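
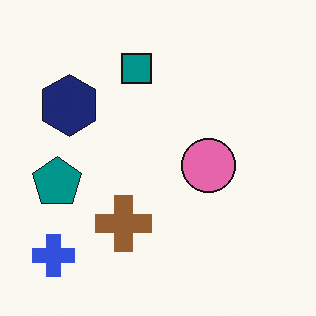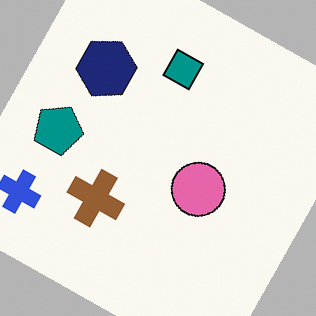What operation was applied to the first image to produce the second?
The second image is the first rotated clockwise by a clearly visible amount.

Every shape is tilted by the same angle and the image corners show triangular fill wedges — a whole-image rotation by a non-right angle.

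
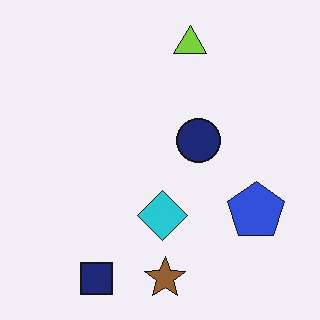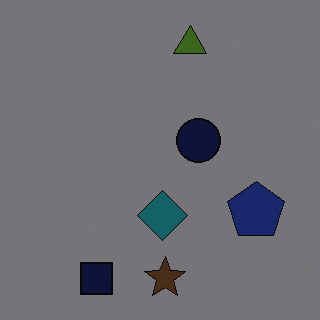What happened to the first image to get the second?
The transformation is: substantially darkened.

Every pixel — background and shapes alike — is uniformly darkened.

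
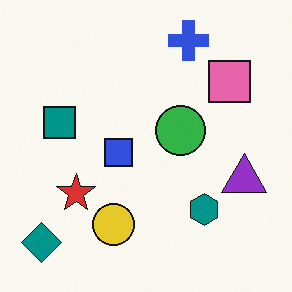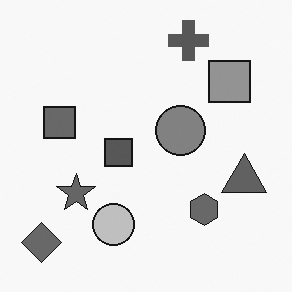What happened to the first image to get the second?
The image was converted to grayscale.

All color is removed — every shape is now a shade of grey.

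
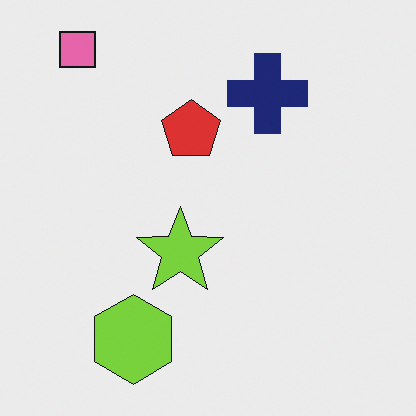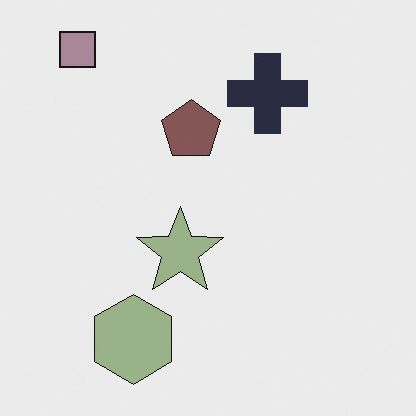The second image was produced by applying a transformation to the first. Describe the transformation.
Heavily desaturated.

All colors are more muted and greyish — a global saturation change.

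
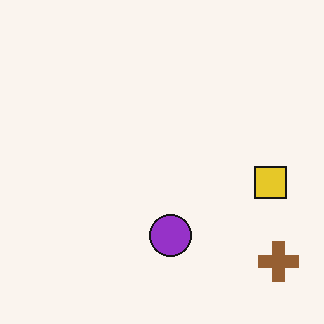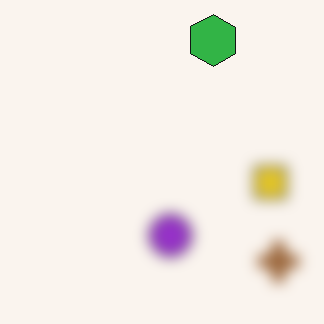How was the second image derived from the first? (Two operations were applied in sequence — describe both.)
This is the original image strongly gaussian-blurred, then overlaid with an additional green hexagon.

Shape edges and outlines are uniformly softened across the whole image. A green hexagon appears in the second image that is absent from the first.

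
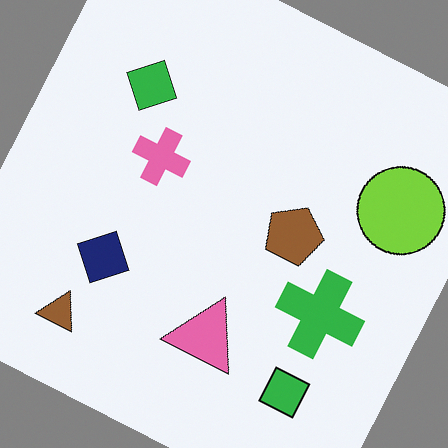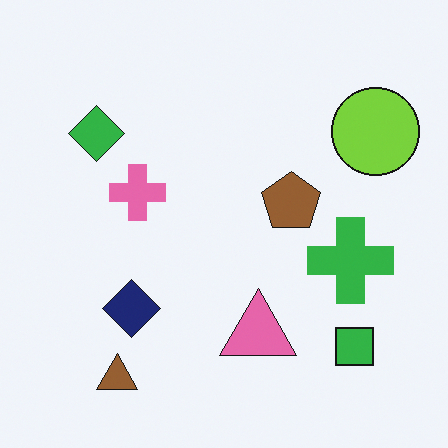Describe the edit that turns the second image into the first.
Rotated clockwise by a moderate amount.

Every shape is tilted by the same angle and the image corners show triangular fill wedges — a whole-image rotation by a non-right angle.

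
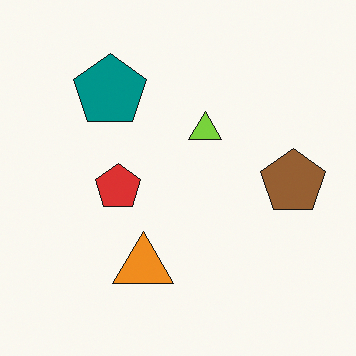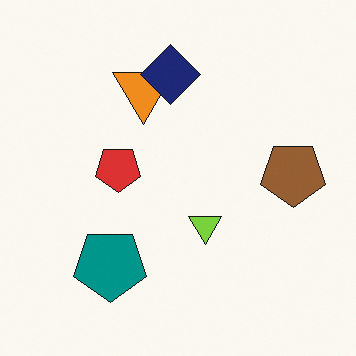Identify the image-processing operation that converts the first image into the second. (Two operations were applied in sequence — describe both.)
Flipped vertically (top ↔ bottom), then overlaid with an additional navy diamond.

The orange triangle is in the bottom of the first image and the top of the second — shapes on opposite sides of the horizontal midline have swapped in a mirror flip. A navy diamond appears in the second image that is absent from the first.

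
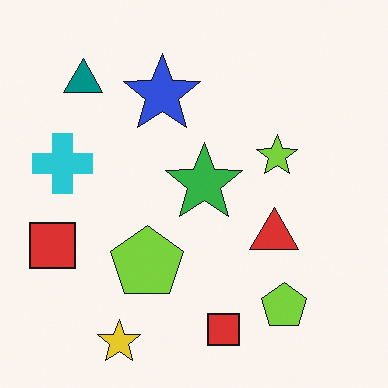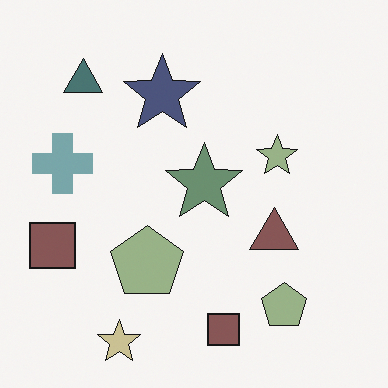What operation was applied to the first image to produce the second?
This is the original image heavily desaturated.

All colors are more muted and greyish — a global saturation change.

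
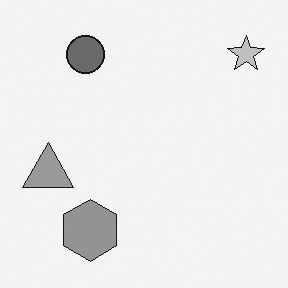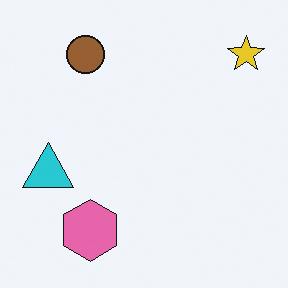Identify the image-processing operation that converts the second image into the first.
The first image is the second converted to grayscale.

All color is removed — every shape is now a shade of grey.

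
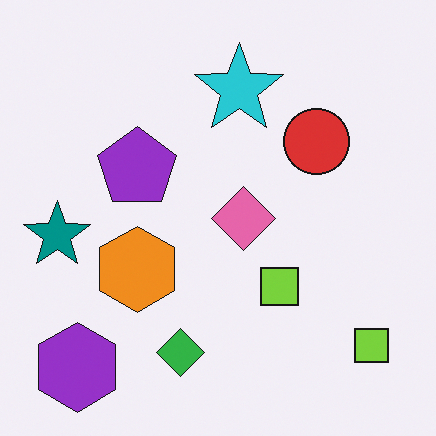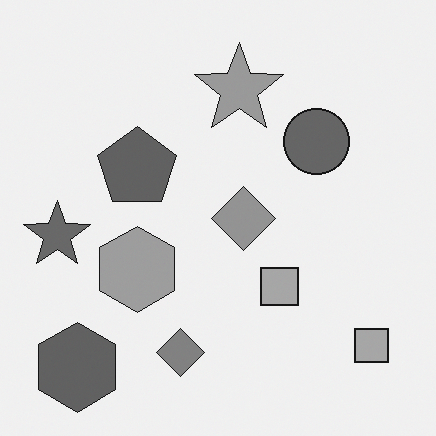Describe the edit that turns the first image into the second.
It was converted to grayscale.

All color is removed — every shape is now a shade of grey.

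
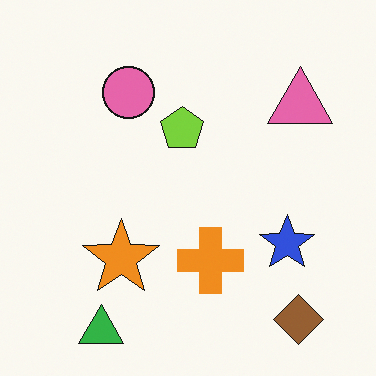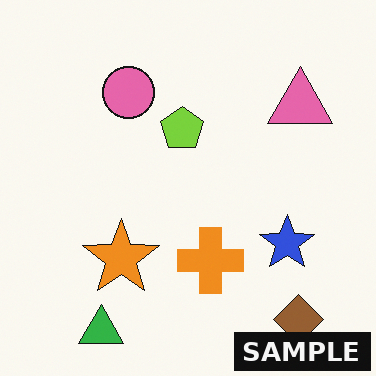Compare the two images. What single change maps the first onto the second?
The second image is the first watermarked with the text "SAMPLE" in the lower-right corner.

A dark label reading "SAMPLE" appears in the lower-right corner.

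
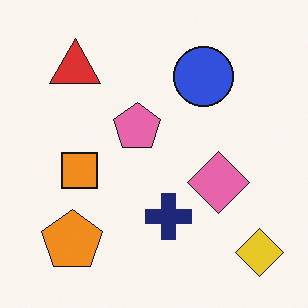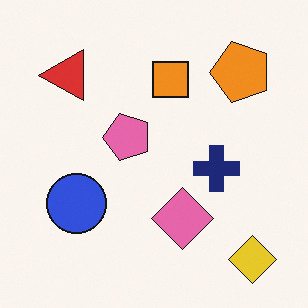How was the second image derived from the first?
This is the original image transposed (reflected across the top-left ↔ bottom-right diagonal).

Shapes have swapped their row and column positions — what was in the top-right is now in the bottom-left — a diagonal reflection.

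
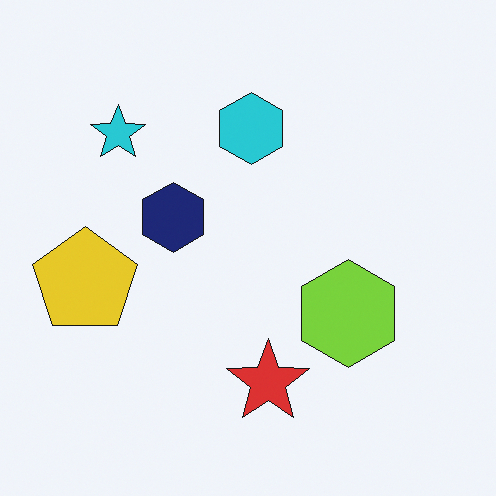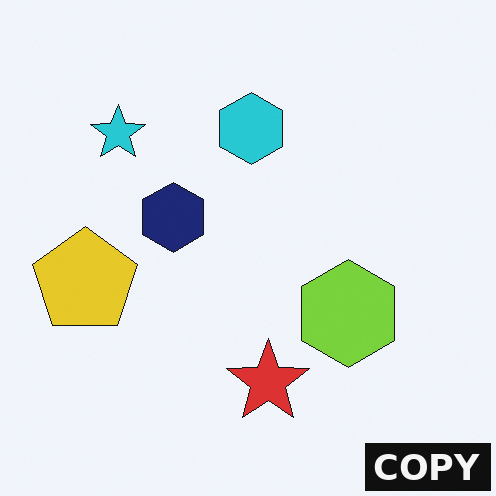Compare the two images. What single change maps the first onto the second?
It was watermarked with the text "COPY" in the lower-right corner.

A dark label reading "COPY" appears in the lower-right corner.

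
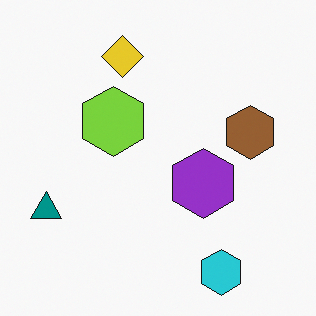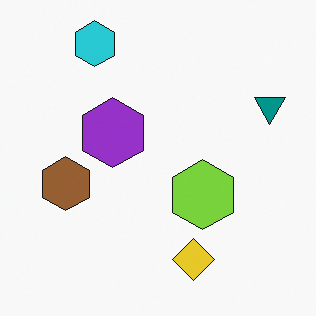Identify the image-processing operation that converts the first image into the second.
This is the original image rotated 180°.

The cyan hexagon sits in the bottom-right of the first image and the top-left of the second — consistent with a whole-image 180° rotation.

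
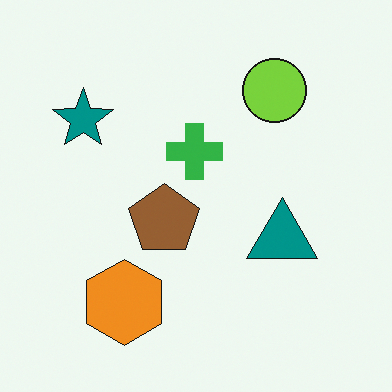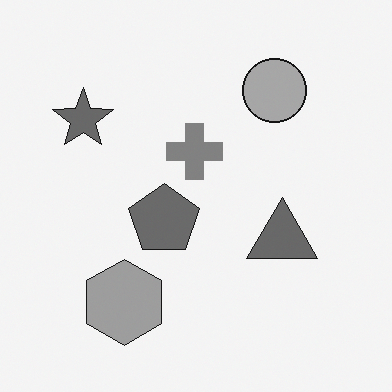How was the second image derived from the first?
This is the original image converted to grayscale.

All color is removed — every shape is now a shade of grey.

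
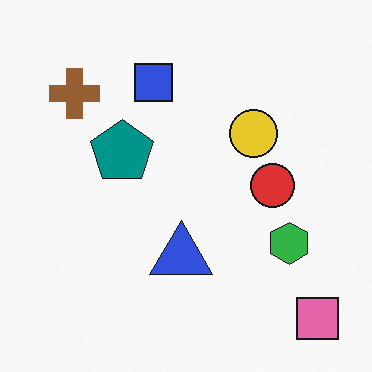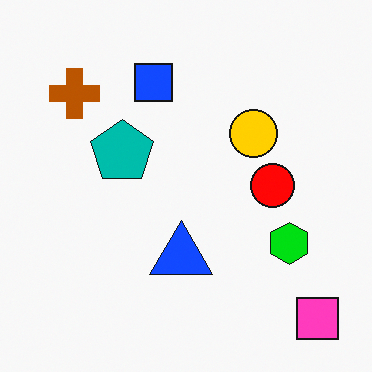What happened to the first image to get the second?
This is the original image heavily oversaturated.

All colors are more vivid — a global saturation change.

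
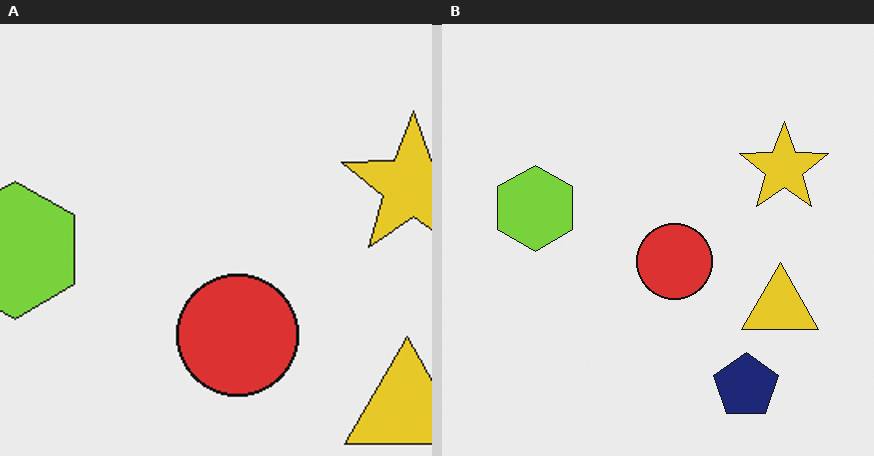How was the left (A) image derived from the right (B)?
The image was cropped slightly and scaled back up.

The visible shapes are larger and the field of view is narrower; shapes near the original edges may be partly or wholly outside the frame — a crop-and-rescale.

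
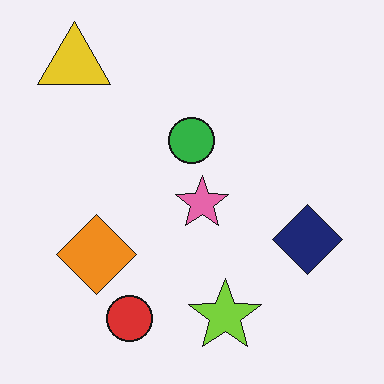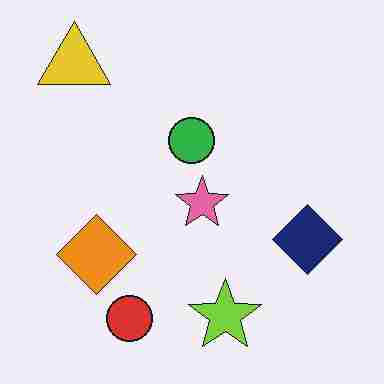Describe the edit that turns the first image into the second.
The image was degraded with heavy JPEG compression.

Blocky 8×8 compression artifacts appear around shape edges and the flat background shows ringing — characteristic JPEG degradation.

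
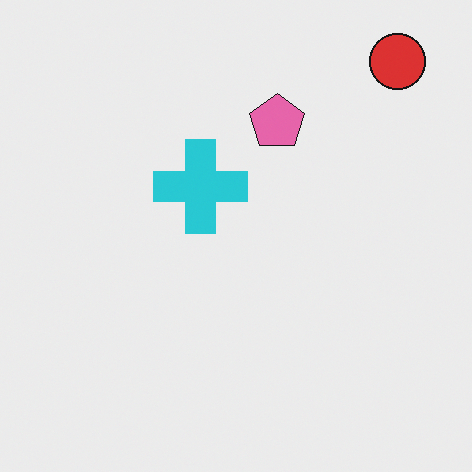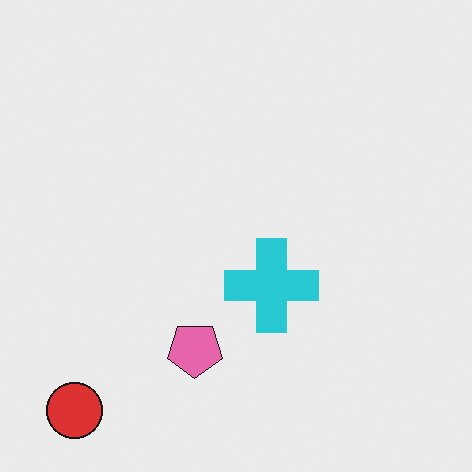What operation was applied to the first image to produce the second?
It was rotated 180°.

The red circle sits in the top-right of the first image and the bottom-left of the second — consistent with a whole-image 180° rotation.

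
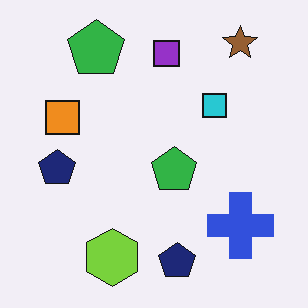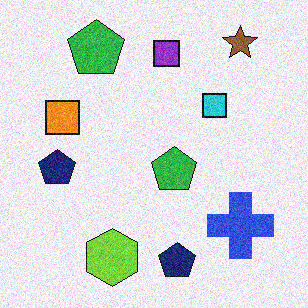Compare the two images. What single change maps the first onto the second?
It was degraded with visible gaussian noise.

Random speckle covers the whole image, including the flat background.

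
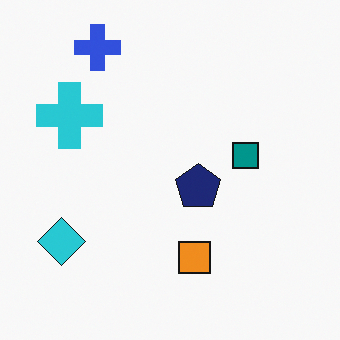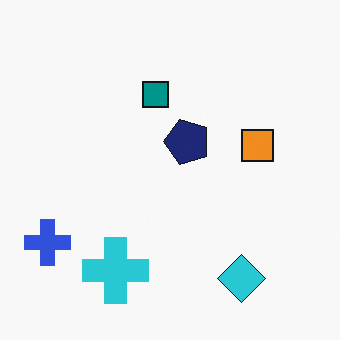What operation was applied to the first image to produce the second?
Rotated 90° counter-clockwise.

The blue cross sits in the top-left of the first image and the bottom-left of the second — consistent with a whole-image 90° counter-clockwise rotation.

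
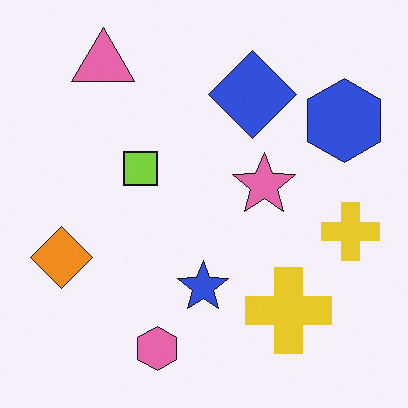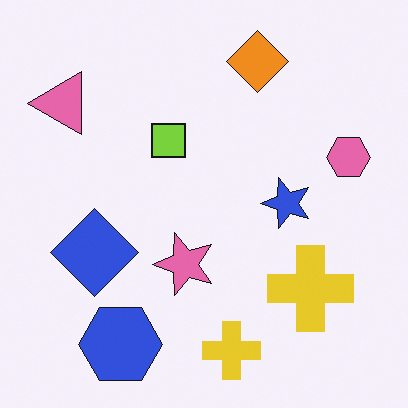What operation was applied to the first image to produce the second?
Transposed (reflected across the top-left ↔ bottom-right diagonal).

Shapes have swapped their row and column positions — what was in the top-right is now in the bottom-left — a diagonal reflection.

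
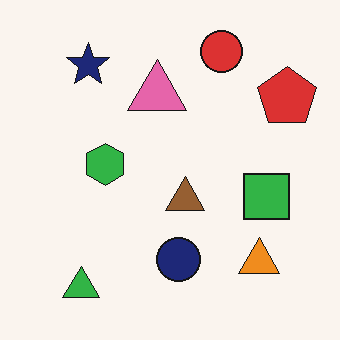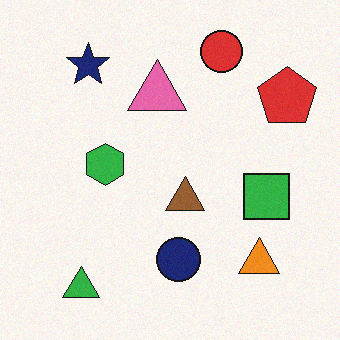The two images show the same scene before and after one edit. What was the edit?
Degraded with light additive noise.

Random speckle covers the whole image, including the flat background.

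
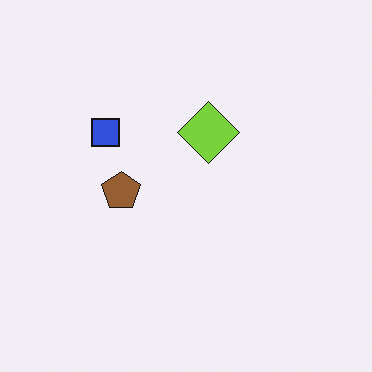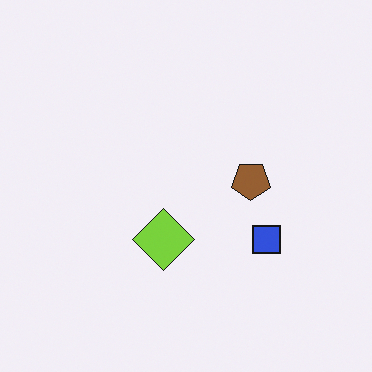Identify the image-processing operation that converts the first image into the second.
Rotated 180°.

The blue square sits in the left of the first image and the right of the second — consistent with a whole-image 180° rotation.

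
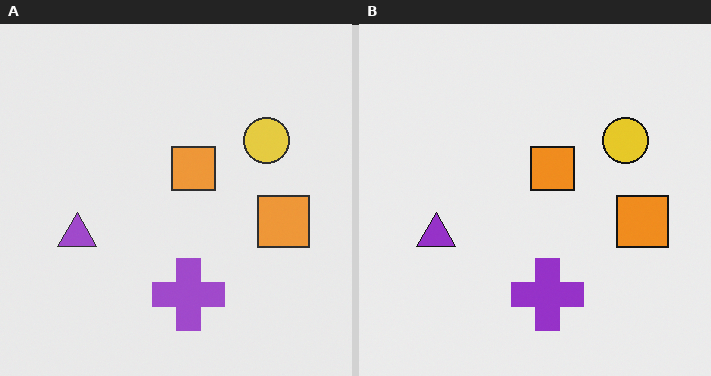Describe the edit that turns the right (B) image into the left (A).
The image was given slightly reduced contrast.

Tones are pushed toward mid-grey across the whole image — a global contrast change.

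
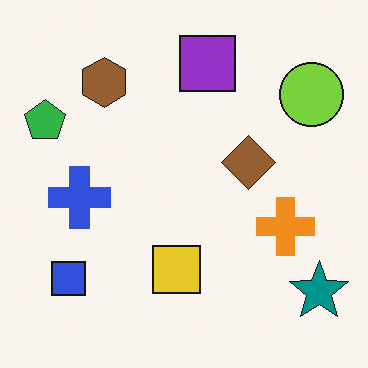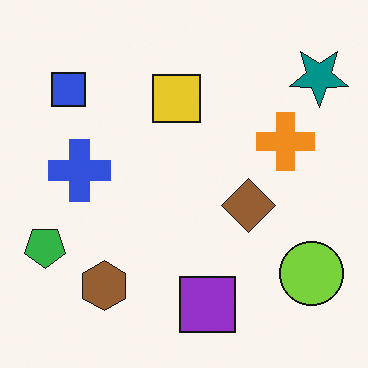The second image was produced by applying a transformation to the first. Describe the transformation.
The transformation is: flipped vertically (top ↔ bottom).

The purple square is in the top of the first image and the bottom of the second — shapes on opposite sides of the horizontal midline have swapped in a mirror flip.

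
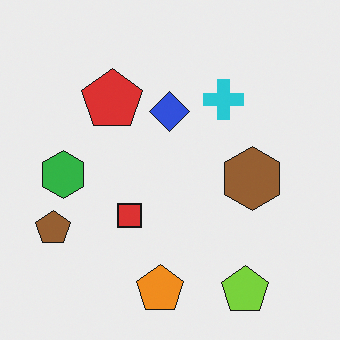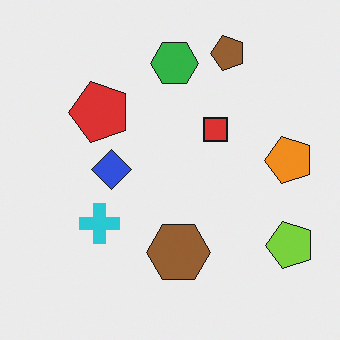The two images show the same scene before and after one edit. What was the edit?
The transformation is: transposed (reflected across the top-left ↔ bottom-right diagonal).

Shapes have swapped their row and column positions — what was in the top-right is now in the bottom-left — a diagonal reflection.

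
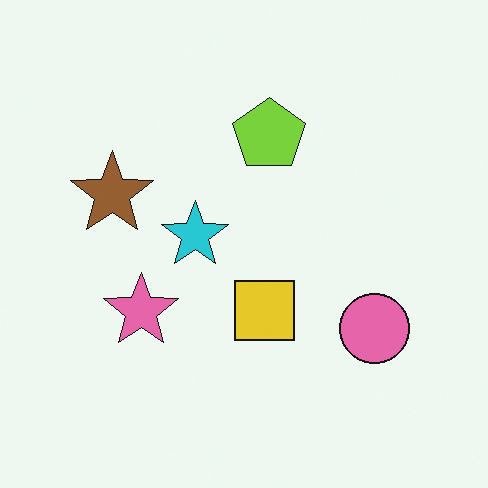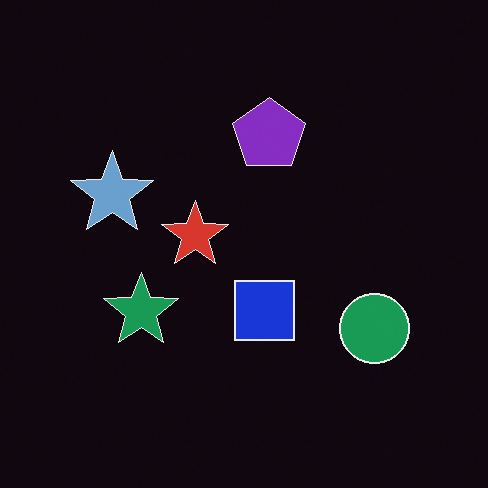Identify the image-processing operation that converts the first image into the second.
The transformation is: color-inverted (negative).

The light background has become dark and every shape's color is its complement — a photographic negative.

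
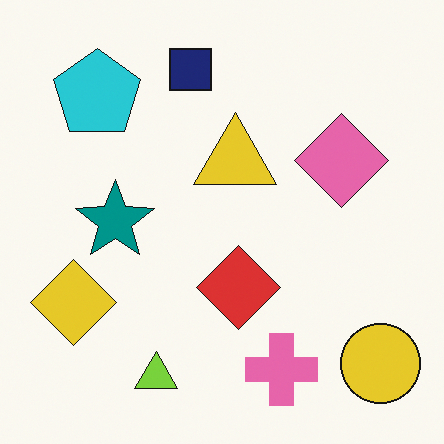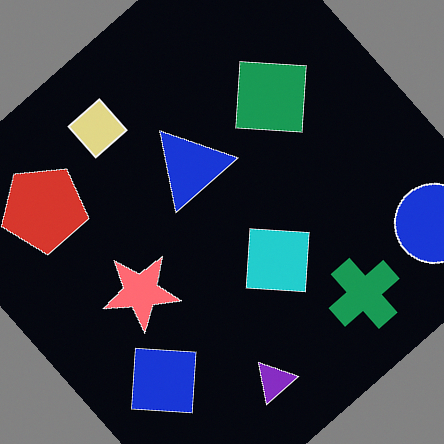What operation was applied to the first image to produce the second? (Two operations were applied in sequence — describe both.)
The image was color-inverted (negative), then rotated counter-clockwise by a large amount — several tens of degrees.

The light background has become dark and every shape's color is its complement — a photographic negative. Every shape is tilted by the same angle and the image corners show triangular fill wedges — a whole-image rotation by a non-right angle.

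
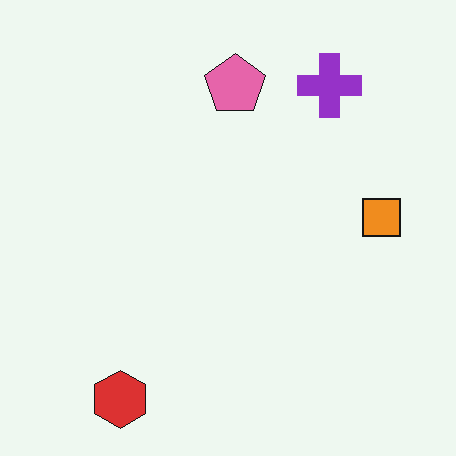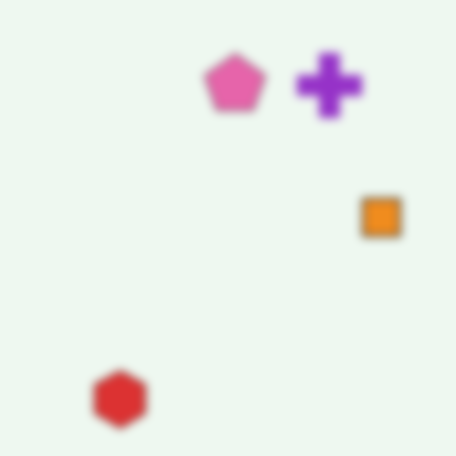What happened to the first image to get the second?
Moderately blurred.

Shape edges and outlines are uniformly softened across the whole image.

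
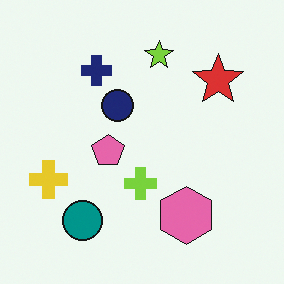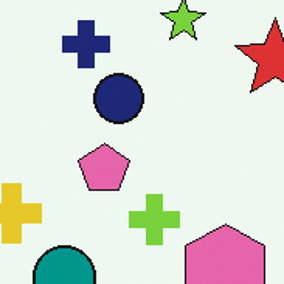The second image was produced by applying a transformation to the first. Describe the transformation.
The transformation is: cropped to a modestly smaller region and rescaled.

The visible shapes are larger and the field of view is narrower; shapes near the original edges may be partly or wholly outside the frame — a crop-and-rescale.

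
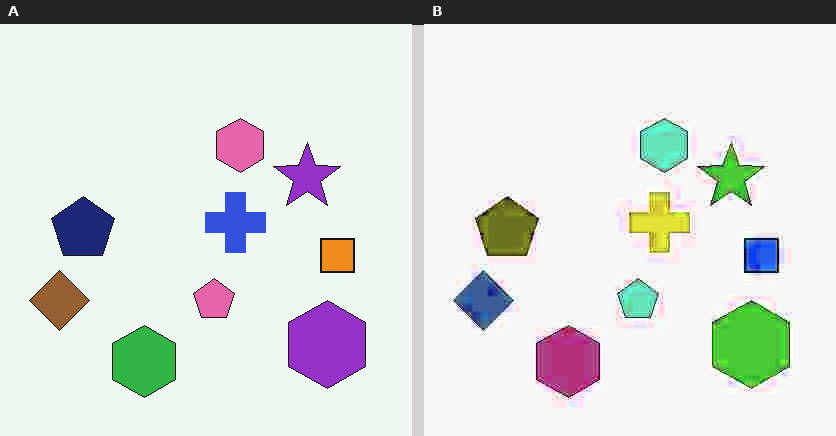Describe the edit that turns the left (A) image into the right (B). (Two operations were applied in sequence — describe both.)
The transformation is: heavily JPEG-compressed with obvious blocking artifacts, then hue-shifted through roughly half the color wheel.

Blocky 8×8 compression artifacts appear around shape edges and the flat background shows ringing — characteristic JPEG degradation. Every shape's color has rotated by the same amount around the hue wheel — a uniform hue shift.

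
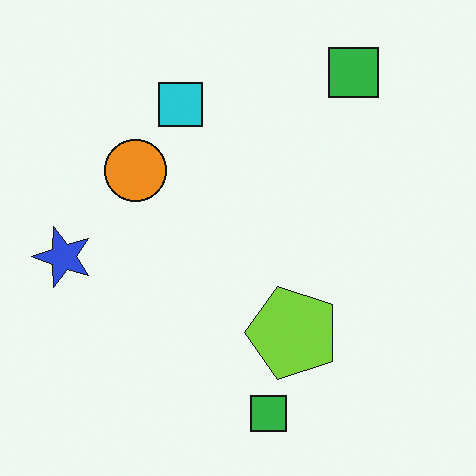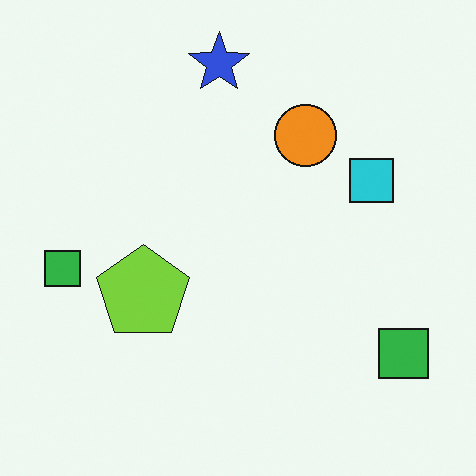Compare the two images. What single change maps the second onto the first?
The first image is the second rotated 90° counter-clockwise.

The blue star sits in the top of the second image and the left of the first — consistent with a whole-image 90° counter-clockwise rotation.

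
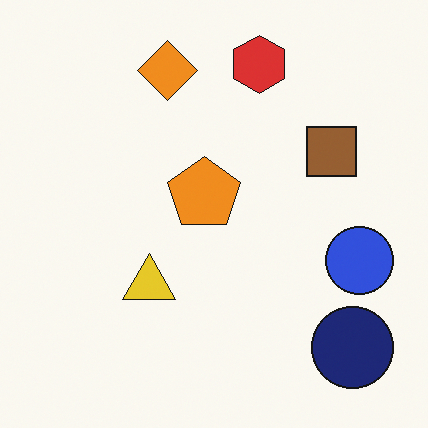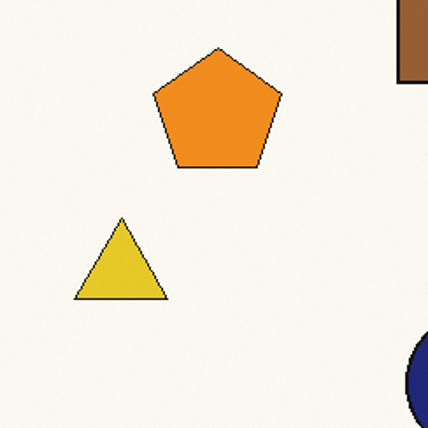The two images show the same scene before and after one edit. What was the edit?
Cropped tightly and scaled back up.

The visible shapes are larger and the field of view is narrower; shapes near the original edges may be partly or wholly outside the frame — a crop-and-rescale.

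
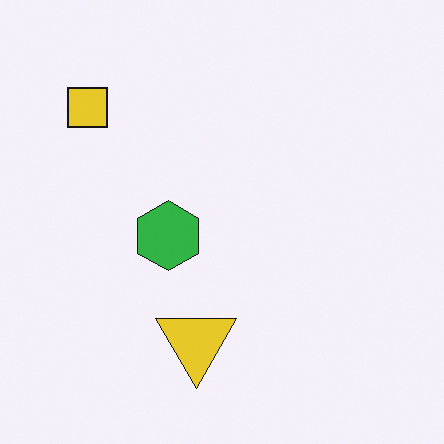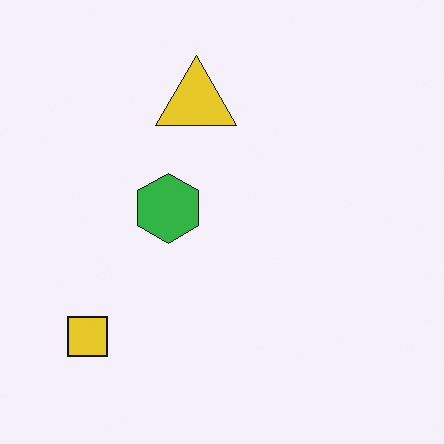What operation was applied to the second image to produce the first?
The image was flipped vertically (top ↔ bottom).

The yellow triangle is in the top of the second image and the bottom of the first — shapes on opposite sides of the horizontal midline have swapped in a mirror flip.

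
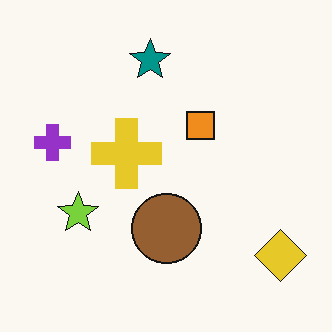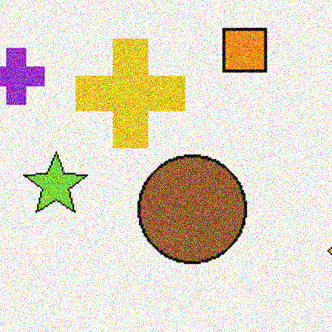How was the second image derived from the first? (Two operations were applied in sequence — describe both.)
This is the original image cropped slightly and scaled back up, then degraded with heavy additive noise.

The visible shapes are larger and the field of view is narrower; shapes near the original edges may be partly or wholly outside the frame — a crop-and-rescale. Random speckle covers the whole image, including the flat background.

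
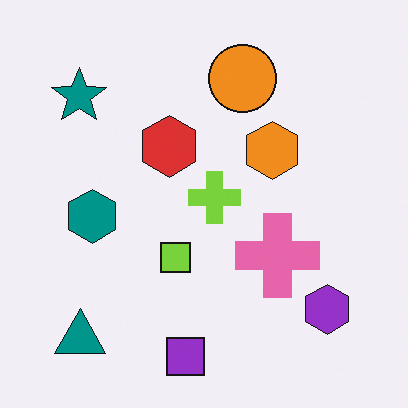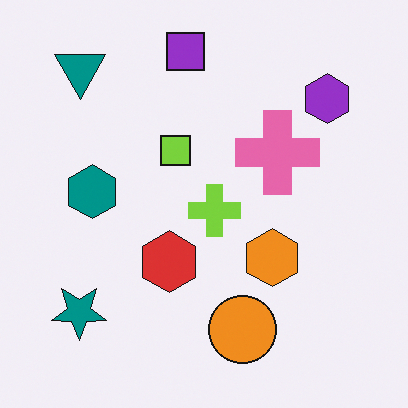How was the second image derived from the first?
The image was flipped vertically (top ↔ bottom).

The purple square is in the bottom of the first image and the top of the second — shapes on opposite sides of the horizontal midline have swapped in a mirror flip.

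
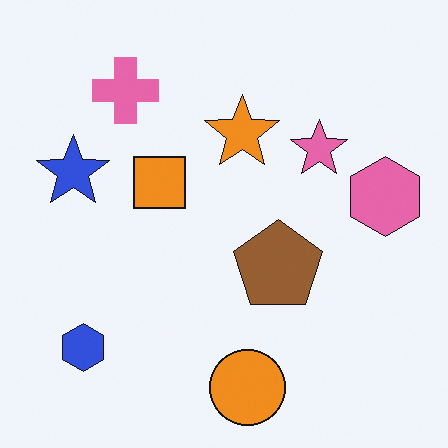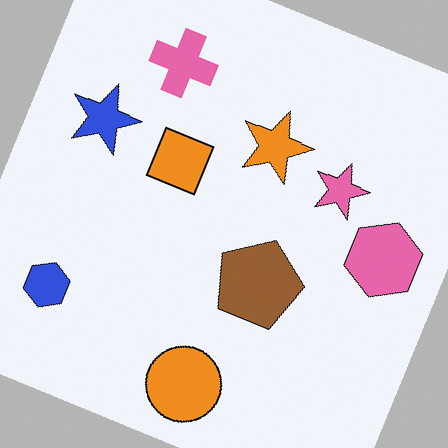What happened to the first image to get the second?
The image was rotated clockwise by a clearly visible amount.

Every shape is tilted by the same angle and the image corners show triangular fill wedges — a whole-image rotation by a non-right angle.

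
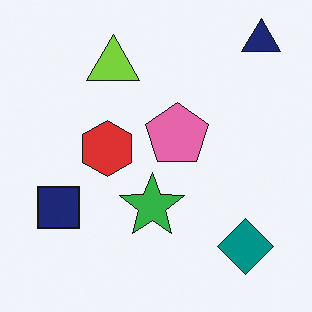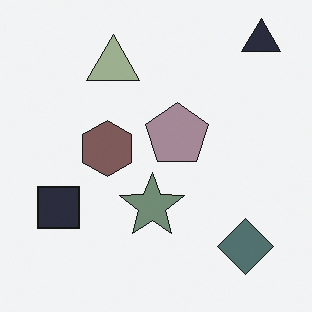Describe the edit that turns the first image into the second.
The image was made much more muted (saturation change).

All colors are more muted and greyish — a global saturation change.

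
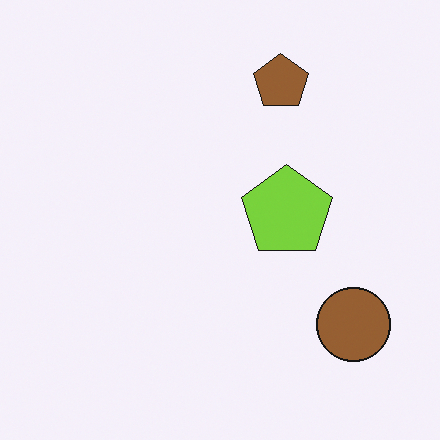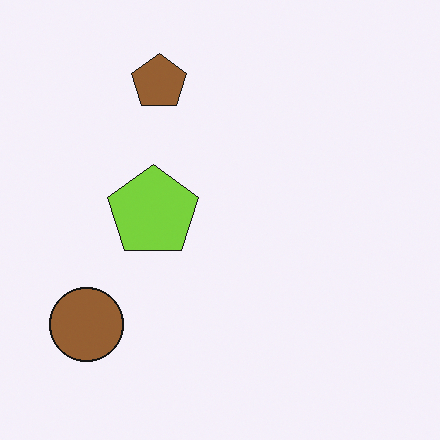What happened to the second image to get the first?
This is the original image flipped horizontally (left ↔ right).

The brown circle is in the bottom-left of the second image and the bottom-right of the first — shapes on opposite sides of the vertical midline have swapped in a mirror flip.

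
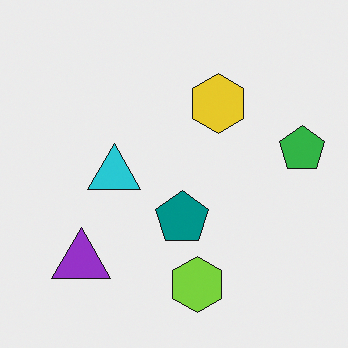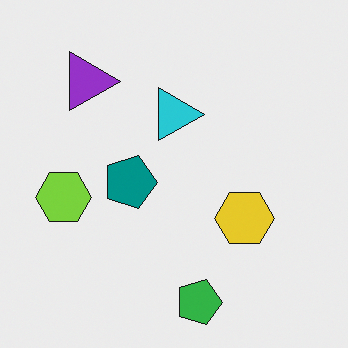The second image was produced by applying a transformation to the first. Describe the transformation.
Rotated 90° clockwise.

The green pentagon sits in the right of the first image and the bottom of the second — consistent with a whole-image 90° clockwise rotation.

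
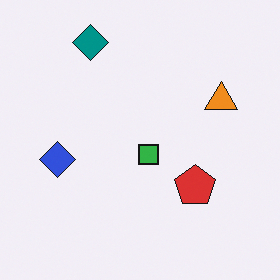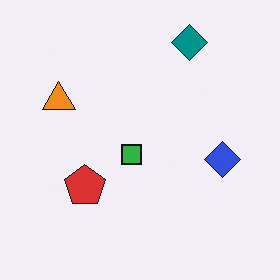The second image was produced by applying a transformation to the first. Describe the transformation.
It was flipped horizontally (left ↔ right).

The blue diamond is in the left of the first image and the right of the second — shapes on opposite sides of the vertical midline have swapped in a mirror flip.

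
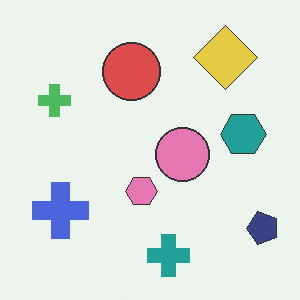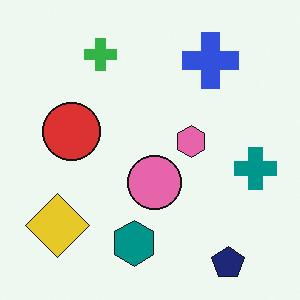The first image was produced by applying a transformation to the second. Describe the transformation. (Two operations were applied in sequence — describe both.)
The first image is the second transposed (reflected across the top-left ↔ bottom-right diagonal), then given slightly reduced contrast.

Shapes have swapped their row and column positions — what was in the top-right is now in the bottom-left — a diagonal reflection. Tones are pushed toward mid-grey across the whole image — a global contrast change.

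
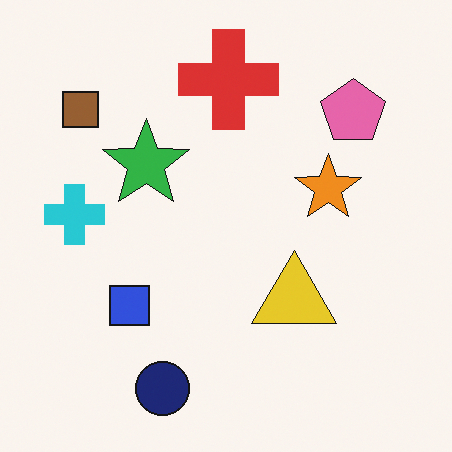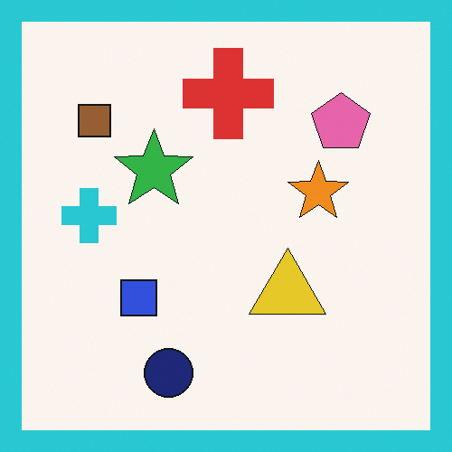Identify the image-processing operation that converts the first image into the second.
The transformation is: framed with a cyan border.

A solid cyan frame runs around the edge of the second image, with the content slightly shrunk inside it.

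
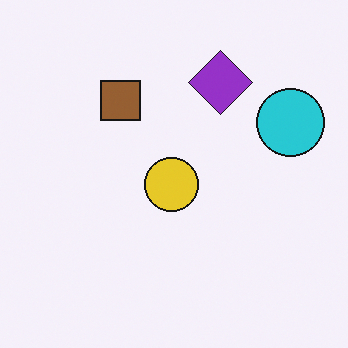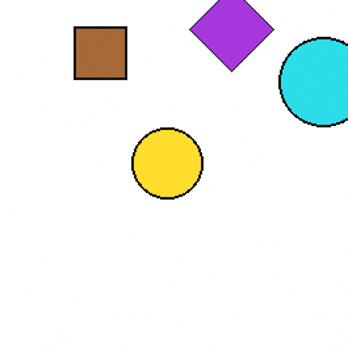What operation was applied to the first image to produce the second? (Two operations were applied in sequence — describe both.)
Slightly brightened, then cropped to a modestly smaller region and rescaled.

Every pixel — background and shapes alike — is uniformly brightened. The visible shapes are larger and the field of view is narrower; shapes near the original edges may be partly or wholly outside the frame — a crop-and-rescale.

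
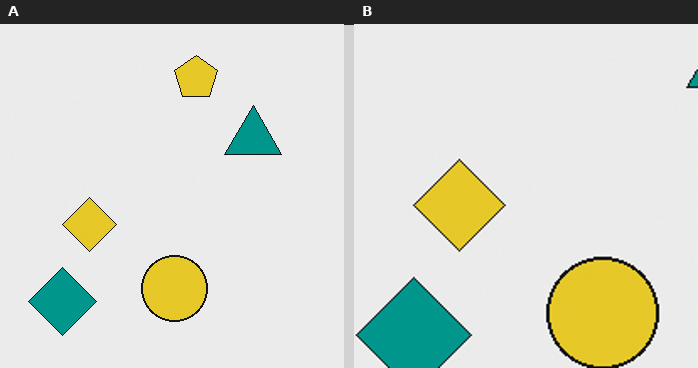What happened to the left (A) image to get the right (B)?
Cropped tightly and scaled back up.

The visible shapes are larger and the field of view is narrower; shapes near the original edges may be partly or wholly outside the frame — a crop-and-rescale.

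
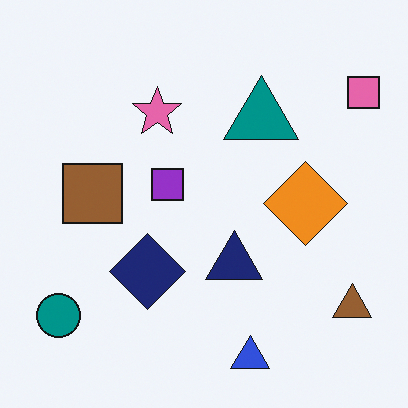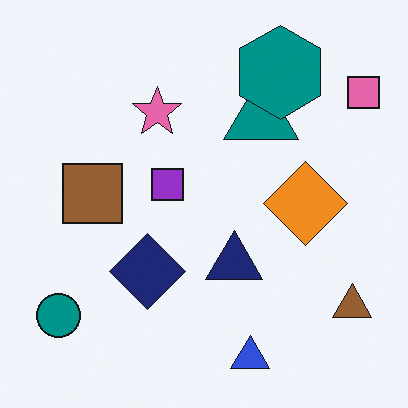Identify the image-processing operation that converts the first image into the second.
This is the original image overlaid with an additional teal hexagon.

A teal hexagon appears in the second image that is absent from the first.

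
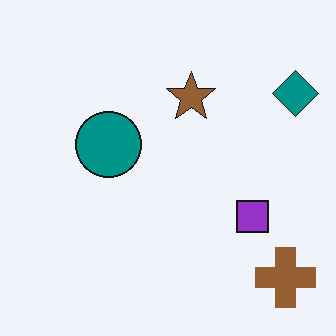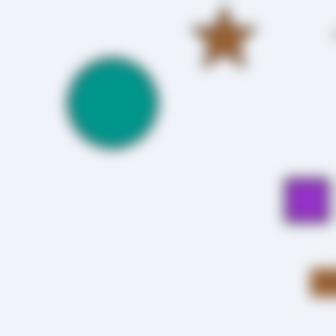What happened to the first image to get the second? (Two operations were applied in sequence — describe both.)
This is the original image cropped to a modestly smaller region and rescaled, then heavily blurred.

The visible shapes are larger and the field of view is narrower; shapes near the original edges may be partly or wholly outside the frame — a crop-and-rescale. Shape edges and outlines are uniformly softened across the whole image.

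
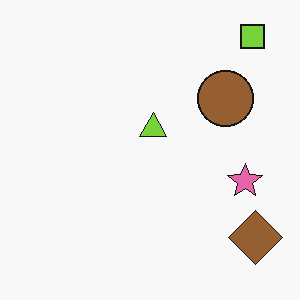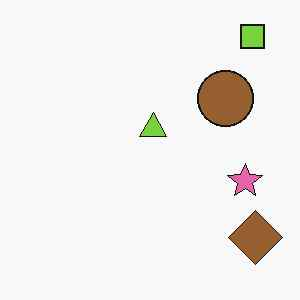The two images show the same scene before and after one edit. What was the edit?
This is the original image JPEG-compressed with visible artifacts.

Blocky 8×8 compression artifacts appear around shape edges and the flat background shows ringing — characteristic JPEG degradation.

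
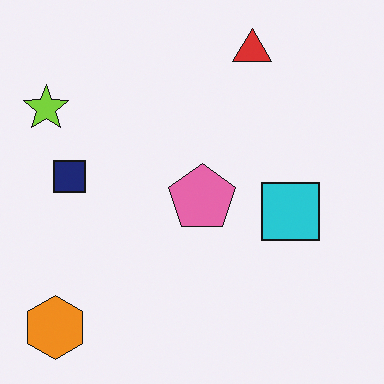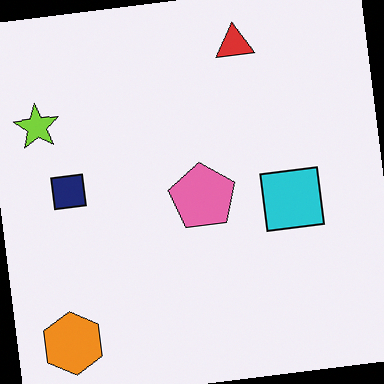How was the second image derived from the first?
The image was rotated counter-clockwise by a small amount.

Every shape is tilted by the same angle and the image corners show triangular fill wedges — a whole-image rotation by a non-right angle.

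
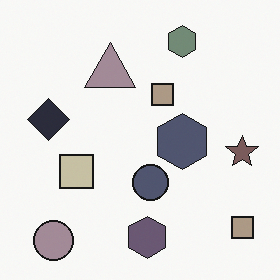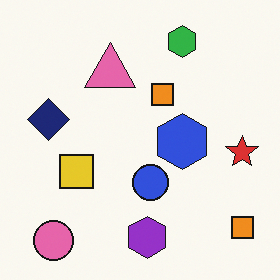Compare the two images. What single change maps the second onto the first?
It was made much more muted (saturation change).

All colors are more muted and greyish — a global saturation change.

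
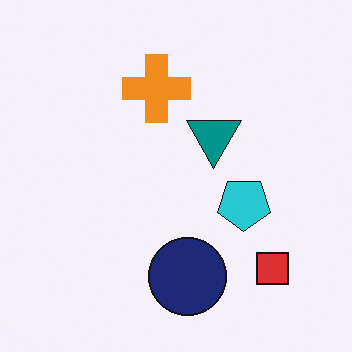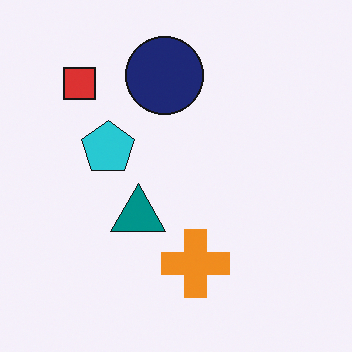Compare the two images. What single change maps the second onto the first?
The image was rotated 180°.

The red square sits in the top-left of the second image and the bottom-right of the first — consistent with a whole-image 180° rotation.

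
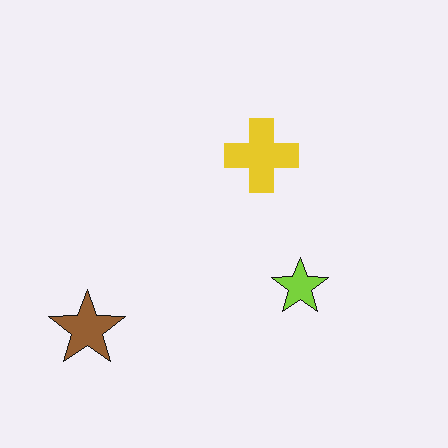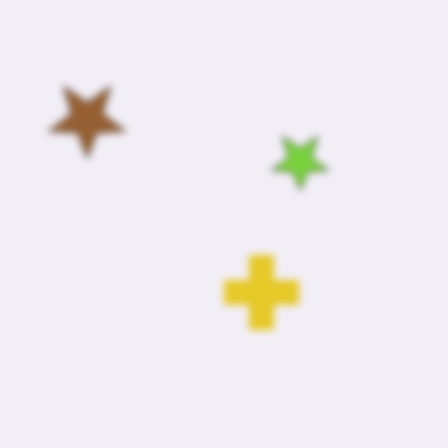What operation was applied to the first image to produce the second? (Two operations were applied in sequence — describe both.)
The image was flipped vertically (top ↔ bottom), then moderately blurred.

The brown star is in the bottom-left of the first image and the top-left of the second — shapes on opposite sides of the horizontal midline have swapped in a mirror flip. Shape edges and outlines are uniformly softened across the whole image.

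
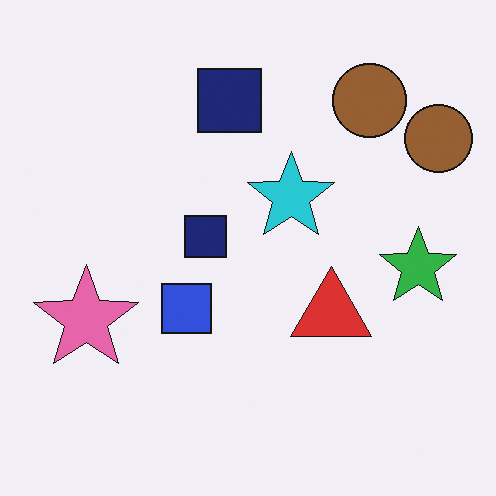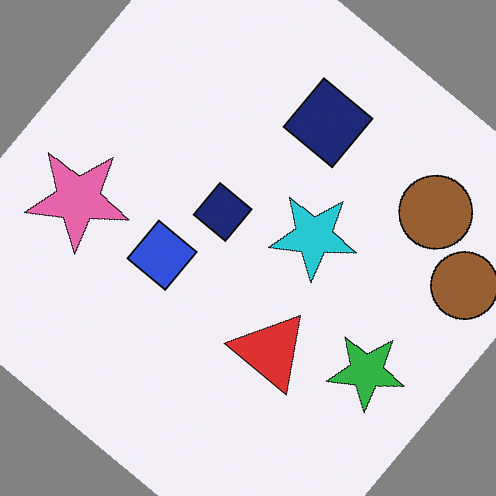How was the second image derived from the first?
The image was rotated clockwise by a large amount — several tens of degrees.

Every shape is tilted by the same angle and the image corners show triangular fill wedges — a whole-image rotation by a non-right angle.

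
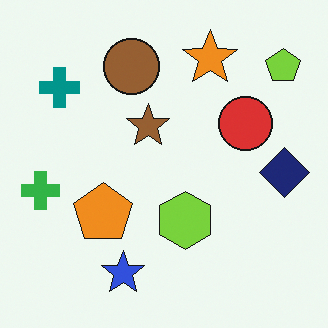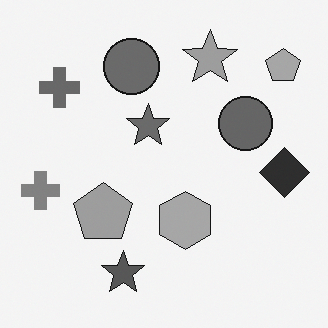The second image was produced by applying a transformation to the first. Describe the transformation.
The image was converted to grayscale.

All color is removed — every shape is now a shade of grey.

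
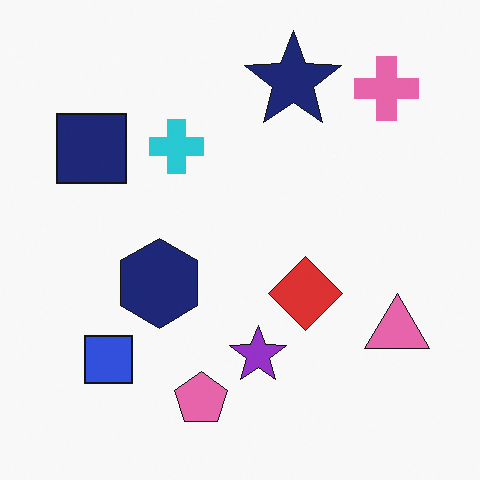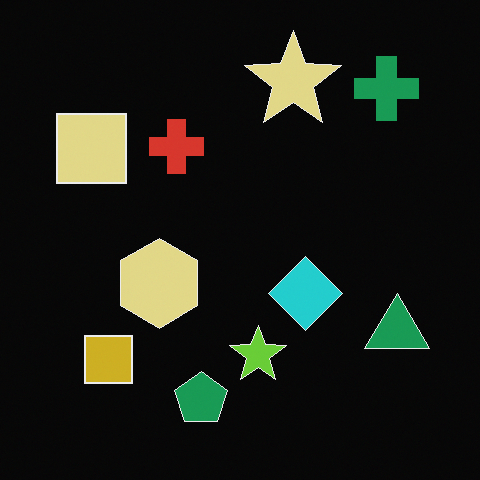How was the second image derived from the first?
The second image is the first color-inverted (negative).

The light background has become dark and every shape's color is its complement — a photographic negative.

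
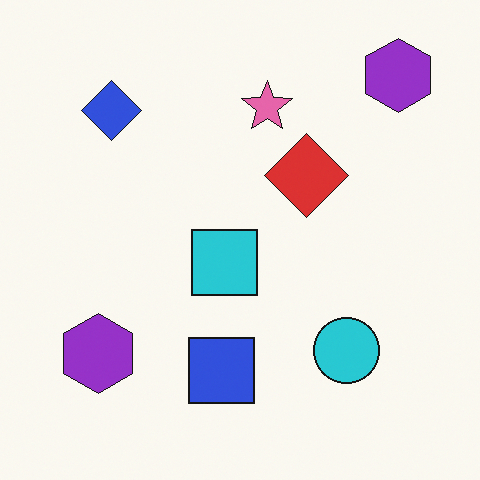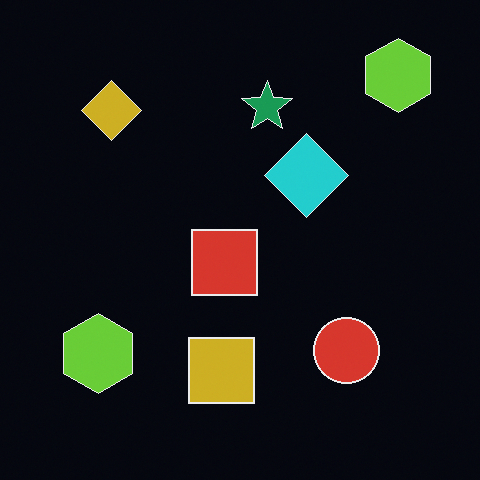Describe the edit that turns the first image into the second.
Color-inverted (negative).

The light background has become dark and every shape's color is its complement — a photographic negative.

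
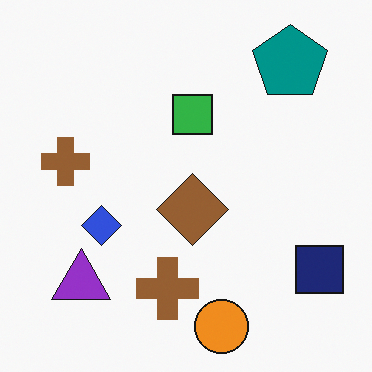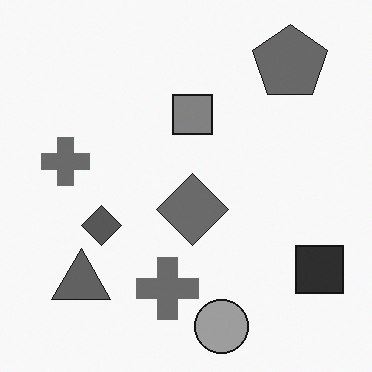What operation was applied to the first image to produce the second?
The transformation is: converted to grayscale.

All color is removed — every shape is now a shade of grey.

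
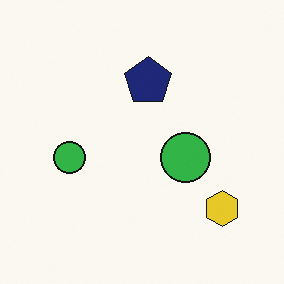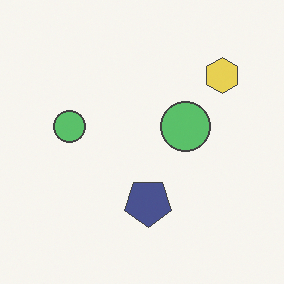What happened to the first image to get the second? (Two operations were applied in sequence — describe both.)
This is the original image flipped vertically (top ↔ bottom), then given slightly reduced contrast.

The yellow hexagon is in the bottom-right of the first image and the top-right of the second — shapes on opposite sides of the horizontal midline have swapped in a mirror flip. Tones are pushed toward mid-grey across the whole image — a global contrast change.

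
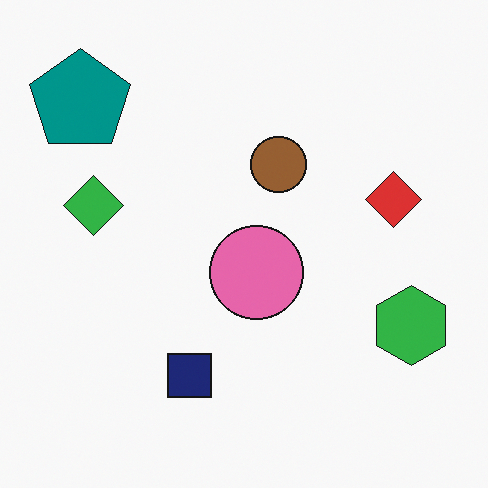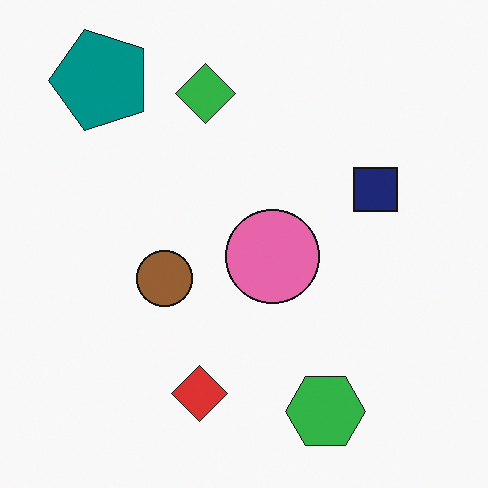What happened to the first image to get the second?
Transposed (reflected across the top-left ↔ bottom-right diagonal).

Shapes have swapped their row and column positions — what was in the top-right is now in the bottom-left — a diagonal reflection.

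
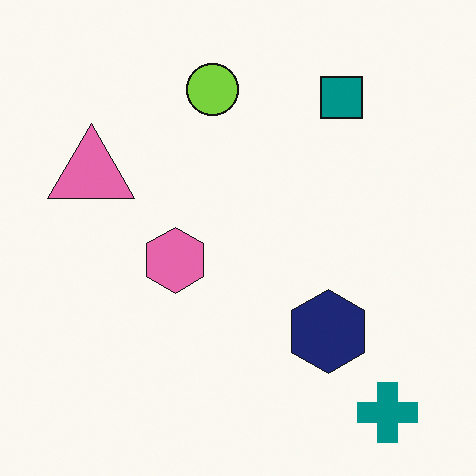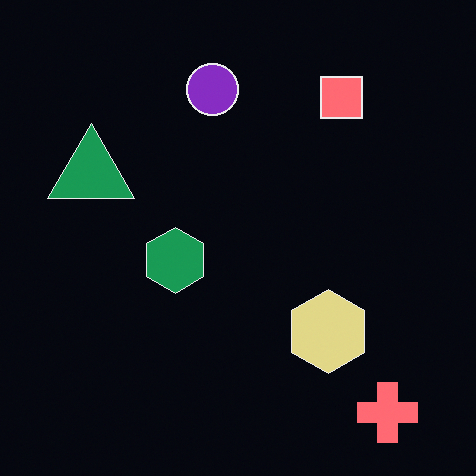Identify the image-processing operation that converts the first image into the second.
This is the original image color-inverted (negative).

The light background has become dark and every shape's color is its complement — a photographic negative.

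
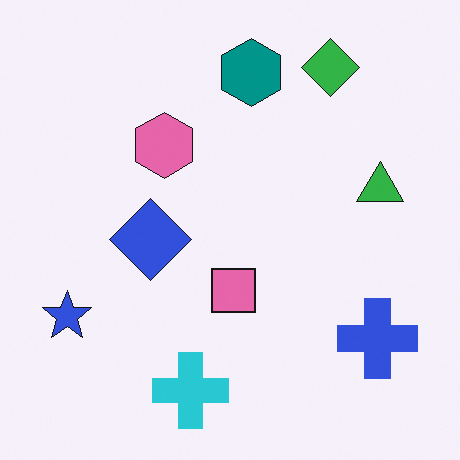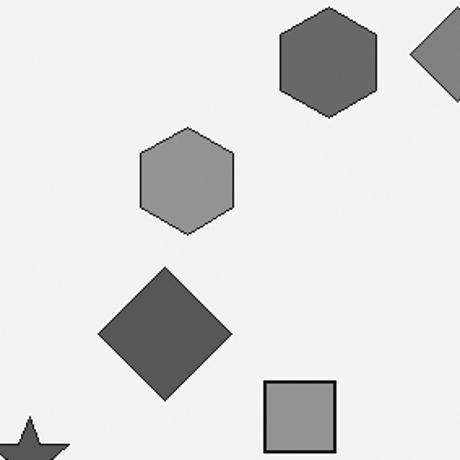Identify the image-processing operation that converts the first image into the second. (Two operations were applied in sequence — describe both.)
The transformation is: cropped tightly and scaled back up, then converted to grayscale.

The visible shapes are larger and the field of view is narrower; shapes near the original edges may be partly or wholly outside the frame — a crop-and-rescale. All color is removed — every shape is now a shade of grey.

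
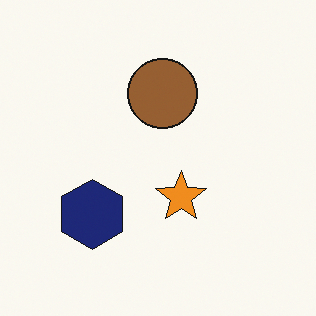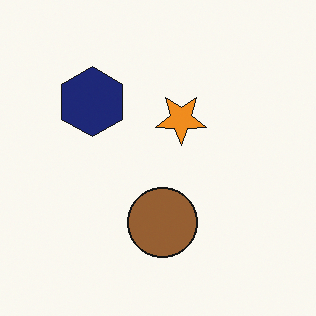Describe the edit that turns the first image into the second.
Flipped vertically (top ↔ bottom).

The brown circle is in the top of the first image and the bottom of the second — shapes on opposite sides of the horizontal midline have swapped in a mirror flip.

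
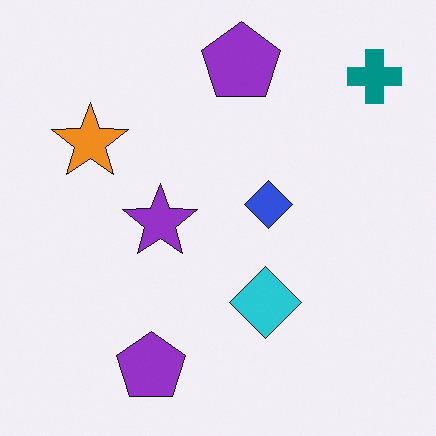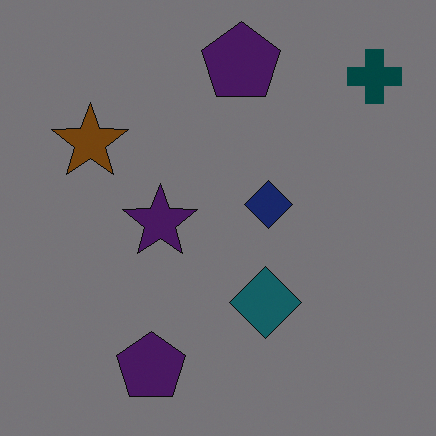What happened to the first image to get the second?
Substantially darkened.

Every pixel — background and shapes alike — is uniformly darkened.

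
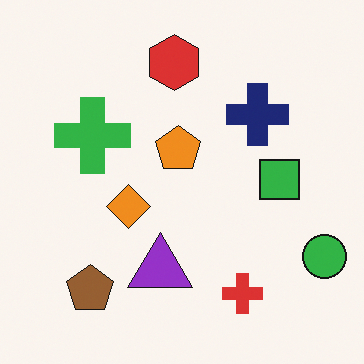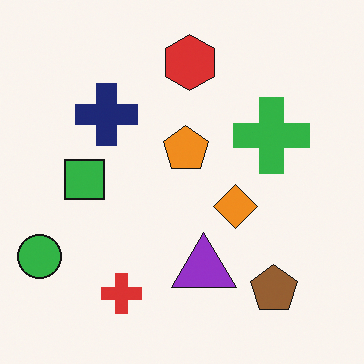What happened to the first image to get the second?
The second image is the first flipped horizontally (left ↔ right).

The green circle is in the bottom-right of the first image and the bottom-left of the second — shapes on opposite sides of the vertical midline have swapped in a mirror flip.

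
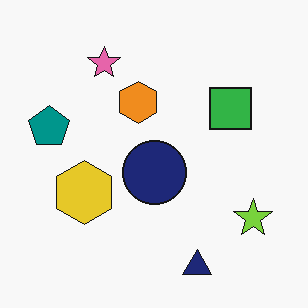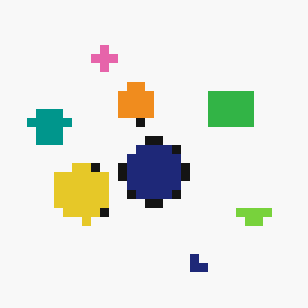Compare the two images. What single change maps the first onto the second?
The image was heavily pixelated into large blocks.

Shapes are reduced to large square blocks; fine edges and outlines are lost — a downscale-then-upscale (mosaic) effect.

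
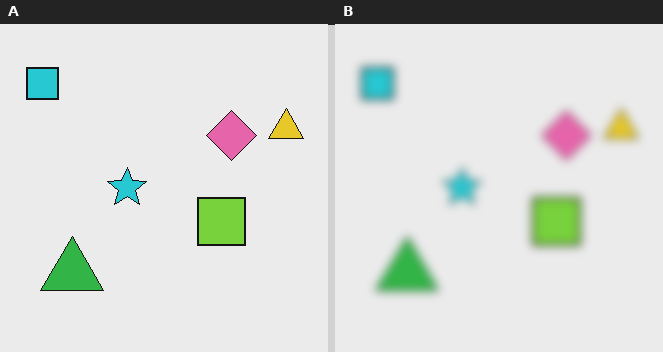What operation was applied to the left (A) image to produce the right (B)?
The image was moderately blurred.

Shape edges and outlines are uniformly softened across the whole image.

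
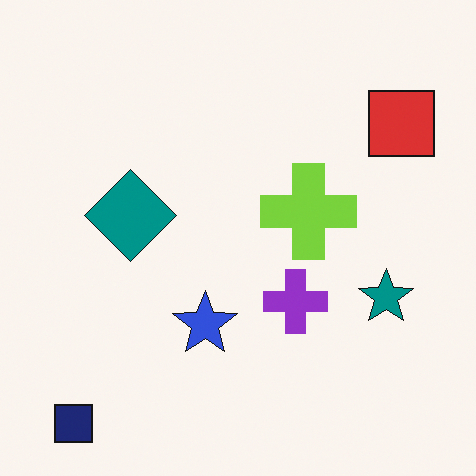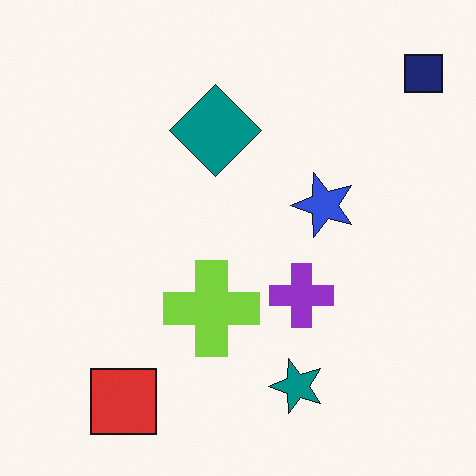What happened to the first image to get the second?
The second image is the first transposed (reflected across the top-left ↔ bottom-right diagonal).

Shapes have swapped their row and column positions — what was in the top-right is now in the bottom-left — a diagonal reflection.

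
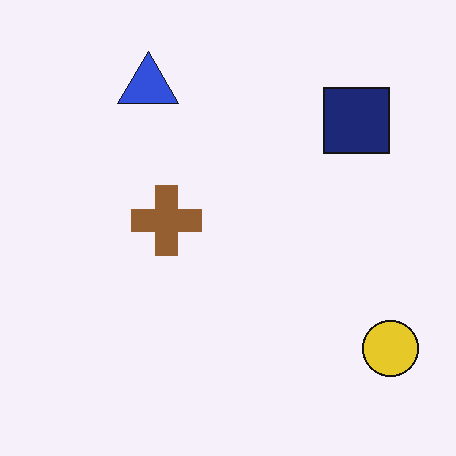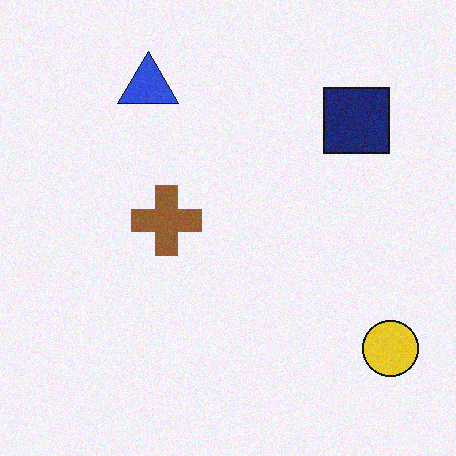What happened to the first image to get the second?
The image was degraded with a light layer of grain.

Random speckle covers the whole image, including the flat background.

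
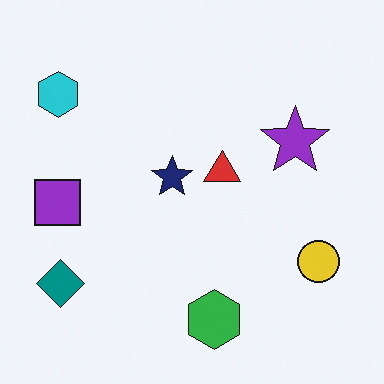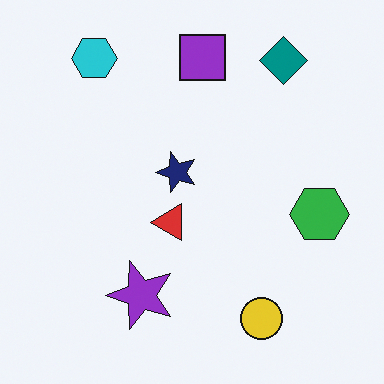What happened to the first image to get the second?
The image was transposed (reflected across the top-left ↔ bottom-right diagonal).

Shapes have swapped their row and column positions — what was in the top-right is now in the bottom-left — a diagonal reflection.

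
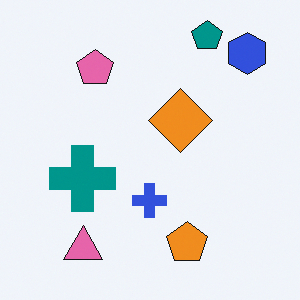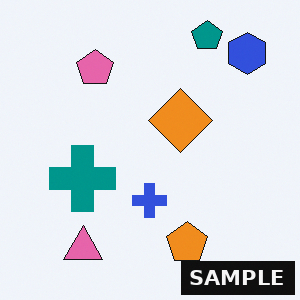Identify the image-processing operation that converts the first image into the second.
It was watermarked with the text "SAMPLE" in the lower-right corner.

A dark label reading "SAMPLE" appears in the lower-right corner.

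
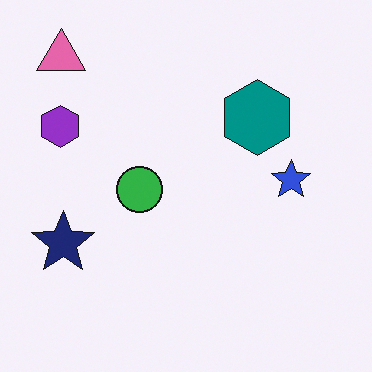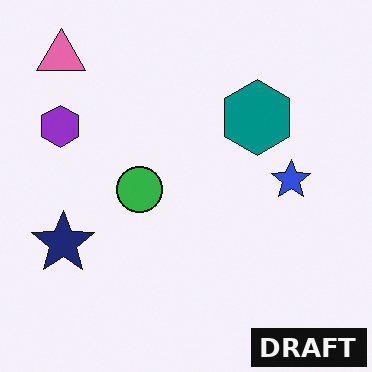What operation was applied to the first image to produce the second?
Watermarked with the text "DRAFT" in the lower-right corner.

A dark label reading "DRAFT" appears in the lower-right corner.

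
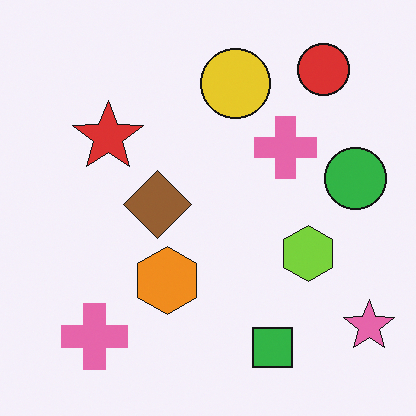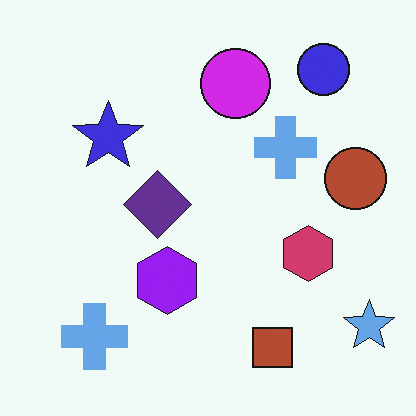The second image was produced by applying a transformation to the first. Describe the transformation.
This is the original image hue-shifted by a large amount.

Every shape's color has rotated by the same amount around the hue wheel — a uniform hue shift.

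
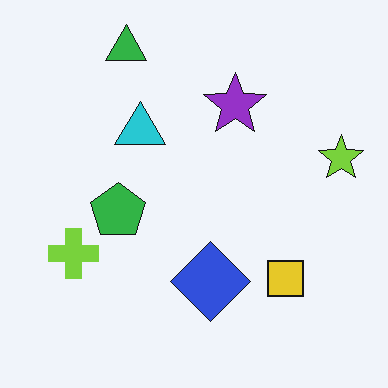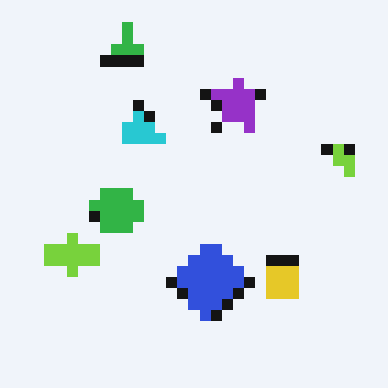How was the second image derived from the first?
This is the original image coarsely pixelated.

Shapes are reduced to large square blocks; fine edges and outlines are lost — a downscale-then-upscale (mosaic) effect.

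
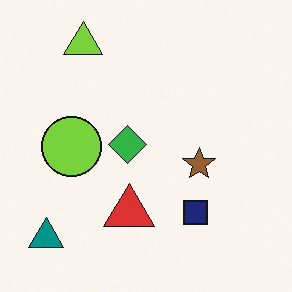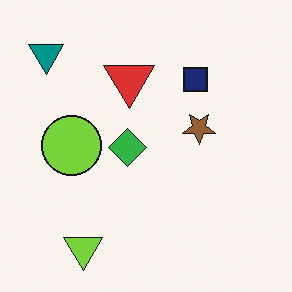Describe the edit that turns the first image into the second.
The image was flipped vertically (top ↔ bottom).

The lime triangle is in the top-left of the first image and the bottom-left of the second — shapes on opposite sides of the horizontal midline have swapped in a mirror flip.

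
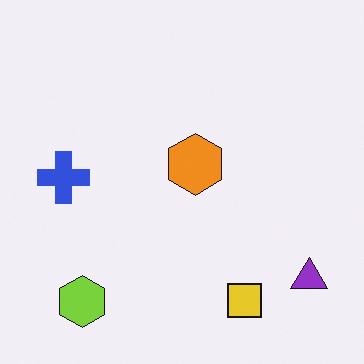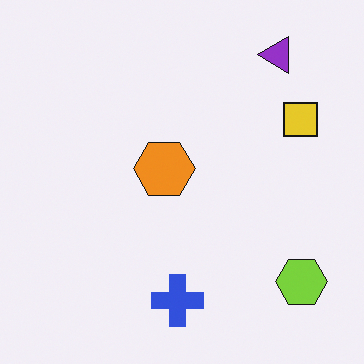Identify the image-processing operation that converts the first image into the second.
The transformation is: rotated 90° counter-clockwise.

The purple triangle sits in the bottom-right of the first image and the top-right of the second — consistent with a whole-image 90° counter-clockwise rotation.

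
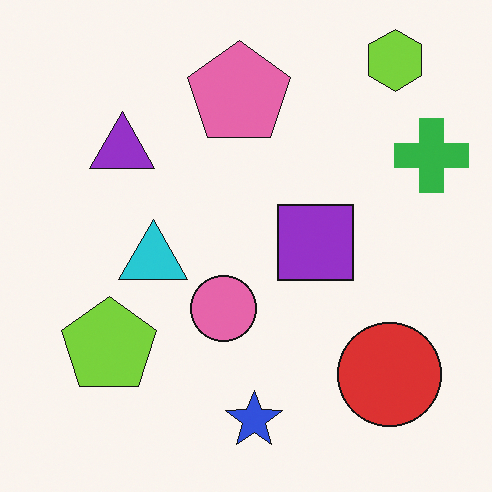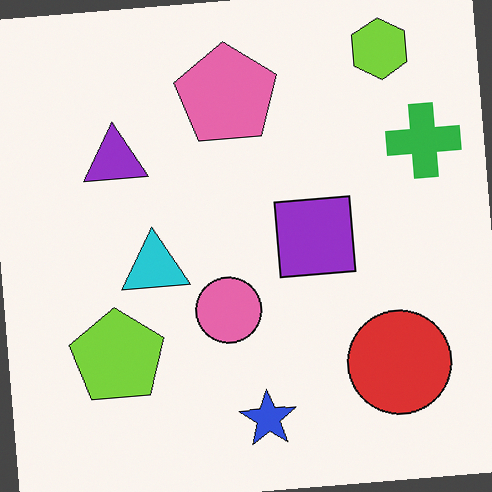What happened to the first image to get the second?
The transformation is: rotated counter-clockwise by a few degrees.

Every shape is tilted by the same angle and the image corners show triangular fill wedges — a whole-image rotation by a non-right angle.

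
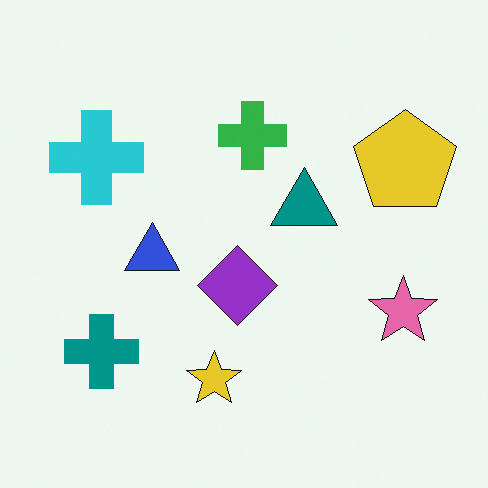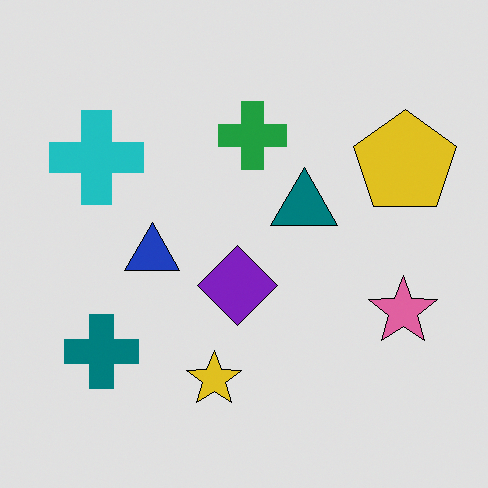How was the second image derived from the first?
The second image is the first moderately posterized.

Each flat color has snapped to a coarser quantized level — most visibly, the near-white background has dropped to a flat grey.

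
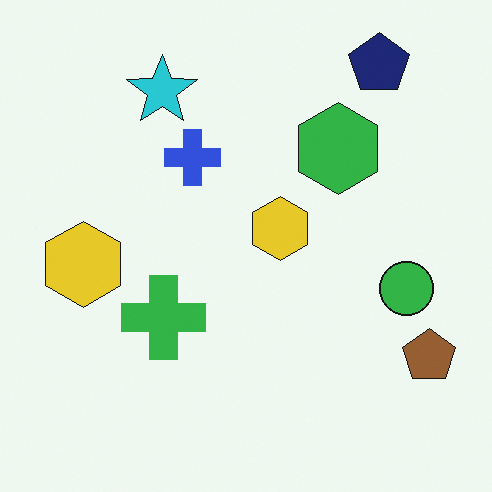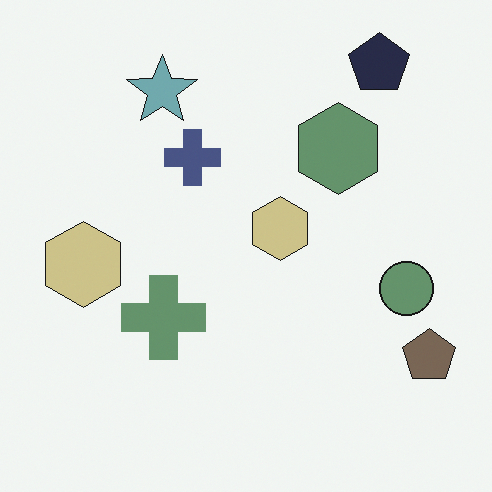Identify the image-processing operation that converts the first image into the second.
It was heavily desaturated.

All colors are more muted and greyish — a global saturation change.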